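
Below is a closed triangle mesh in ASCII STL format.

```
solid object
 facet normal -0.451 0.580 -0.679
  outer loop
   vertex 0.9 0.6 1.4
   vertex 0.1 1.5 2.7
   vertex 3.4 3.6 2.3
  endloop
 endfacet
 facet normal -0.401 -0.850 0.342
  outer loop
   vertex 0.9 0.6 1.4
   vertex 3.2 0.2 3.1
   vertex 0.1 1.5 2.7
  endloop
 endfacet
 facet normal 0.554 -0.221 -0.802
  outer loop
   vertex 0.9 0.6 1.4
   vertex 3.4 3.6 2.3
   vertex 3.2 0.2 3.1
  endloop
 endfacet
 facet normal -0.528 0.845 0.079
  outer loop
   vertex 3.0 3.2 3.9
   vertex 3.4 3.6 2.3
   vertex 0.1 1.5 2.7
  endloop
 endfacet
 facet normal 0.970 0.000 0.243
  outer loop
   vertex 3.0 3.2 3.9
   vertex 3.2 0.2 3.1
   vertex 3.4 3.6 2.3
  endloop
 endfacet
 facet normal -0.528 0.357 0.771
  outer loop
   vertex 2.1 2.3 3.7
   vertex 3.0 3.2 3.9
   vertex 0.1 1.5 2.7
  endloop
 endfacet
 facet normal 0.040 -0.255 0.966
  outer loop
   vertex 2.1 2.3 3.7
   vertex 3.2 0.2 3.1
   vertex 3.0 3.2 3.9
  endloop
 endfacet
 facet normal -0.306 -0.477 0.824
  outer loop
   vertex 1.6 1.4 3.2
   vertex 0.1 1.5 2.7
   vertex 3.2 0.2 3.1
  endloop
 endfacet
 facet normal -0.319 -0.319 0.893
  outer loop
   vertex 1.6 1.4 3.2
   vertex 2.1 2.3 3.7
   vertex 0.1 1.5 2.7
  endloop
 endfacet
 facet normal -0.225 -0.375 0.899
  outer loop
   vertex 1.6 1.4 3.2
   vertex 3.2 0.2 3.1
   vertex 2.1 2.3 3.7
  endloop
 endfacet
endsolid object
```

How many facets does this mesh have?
10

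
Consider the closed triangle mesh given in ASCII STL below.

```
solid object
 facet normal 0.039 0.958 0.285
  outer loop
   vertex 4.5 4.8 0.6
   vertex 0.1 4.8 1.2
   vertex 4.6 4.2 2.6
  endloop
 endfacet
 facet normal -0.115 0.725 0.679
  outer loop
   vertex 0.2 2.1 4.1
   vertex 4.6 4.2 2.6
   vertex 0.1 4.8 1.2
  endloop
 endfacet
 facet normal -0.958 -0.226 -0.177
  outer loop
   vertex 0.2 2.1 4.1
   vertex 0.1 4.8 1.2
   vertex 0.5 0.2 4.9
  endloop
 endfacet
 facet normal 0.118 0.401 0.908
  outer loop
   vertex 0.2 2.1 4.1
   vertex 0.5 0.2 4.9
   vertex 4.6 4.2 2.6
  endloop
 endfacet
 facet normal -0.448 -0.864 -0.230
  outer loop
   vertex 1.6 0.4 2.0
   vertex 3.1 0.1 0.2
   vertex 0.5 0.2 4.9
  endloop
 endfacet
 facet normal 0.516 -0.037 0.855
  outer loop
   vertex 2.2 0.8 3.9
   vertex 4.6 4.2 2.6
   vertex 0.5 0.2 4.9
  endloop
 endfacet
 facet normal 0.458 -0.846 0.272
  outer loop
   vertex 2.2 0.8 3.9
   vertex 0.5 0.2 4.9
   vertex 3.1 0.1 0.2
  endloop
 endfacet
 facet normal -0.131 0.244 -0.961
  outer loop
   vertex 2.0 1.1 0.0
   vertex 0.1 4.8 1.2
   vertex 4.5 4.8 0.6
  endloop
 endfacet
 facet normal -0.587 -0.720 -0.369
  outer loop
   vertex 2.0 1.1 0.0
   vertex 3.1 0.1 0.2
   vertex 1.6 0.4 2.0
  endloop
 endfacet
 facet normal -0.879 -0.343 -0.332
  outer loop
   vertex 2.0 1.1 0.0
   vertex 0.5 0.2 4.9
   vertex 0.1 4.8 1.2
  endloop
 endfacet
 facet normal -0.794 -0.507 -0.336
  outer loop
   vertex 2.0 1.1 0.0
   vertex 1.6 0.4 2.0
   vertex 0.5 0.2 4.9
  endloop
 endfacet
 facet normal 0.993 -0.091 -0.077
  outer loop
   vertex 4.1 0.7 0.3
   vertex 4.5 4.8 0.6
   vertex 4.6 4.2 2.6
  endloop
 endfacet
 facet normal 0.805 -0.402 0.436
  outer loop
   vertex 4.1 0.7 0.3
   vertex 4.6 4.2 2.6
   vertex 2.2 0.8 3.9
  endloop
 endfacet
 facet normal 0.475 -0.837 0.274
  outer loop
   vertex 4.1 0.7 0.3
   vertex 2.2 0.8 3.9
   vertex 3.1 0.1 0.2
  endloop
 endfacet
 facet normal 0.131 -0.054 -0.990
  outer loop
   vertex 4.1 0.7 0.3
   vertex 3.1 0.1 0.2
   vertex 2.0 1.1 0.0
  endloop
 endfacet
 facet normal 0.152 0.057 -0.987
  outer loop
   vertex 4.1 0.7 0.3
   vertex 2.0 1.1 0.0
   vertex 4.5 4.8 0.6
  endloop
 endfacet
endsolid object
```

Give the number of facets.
16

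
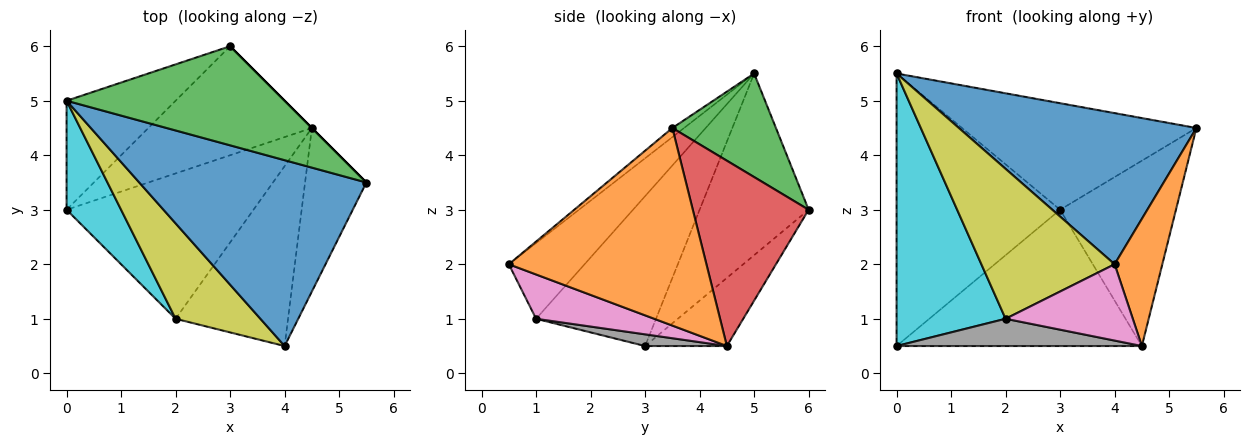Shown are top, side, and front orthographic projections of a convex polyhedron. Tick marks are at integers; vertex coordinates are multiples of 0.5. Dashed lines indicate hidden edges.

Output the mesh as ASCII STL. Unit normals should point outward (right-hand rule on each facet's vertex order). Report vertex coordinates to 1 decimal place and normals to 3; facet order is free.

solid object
 facet normal -0.031 -0.631 0.775
  outer loop
   vertex 4.0 0.5 2.0
   vertex 5.5 3.5 4.5
   vertex 0.0 5.0 5.5
  endloop
 endfacet
 facet normal 0.931 -0.225 -0.289
  outer loop
   vertex 4.5 4.5 0.5
   vertex 5.5 3.5 4.5
   vertex 4.0 0.5 2.0
  endloop
 endfacet
 facet normal 0.308 0.697 0.648
  outer loop
   vertex 3.0 6.0 3.0
   vertex 0.0 5.0 5.5
   vertex 5.5 3.5 4.5
  endloop
 endfacet
 facet normal 0.707 0.707 0.000
  outer loop
   vertex 3.0 6.0 3.0
   vertex 5.5 3.5 4.5
   vertex 4.5 4.5 0.5
  endloop
 endfacet
 facet normal -0.526 0.789 -0.316
  outer loop
   vertex 3.0 6.0 3.0
   vertex 0.0 3.0 0.5
   vertex 0.0 5.0 5.5
  endloop
 endfacet
 facet normal -0.252 0.756 -0.605
  outer loop
   vertex 3.0 6.0 3.0
   vertex 4.5 4.5 0.5
   vertex 0.0 3.0 0.5
  endloop
 endfacet
 facet normal 0.341 -0.367 -0.865
  outer loop
   vertex 2.0 1.0 1.0
   vertex 4.5 4.5 0.5
   vertex 4.0 0.5 2.0
  endloop
 endfacet
 facet normal 0.061 -0.184 -0.981
  outer loop
   vertex 2.0 1.0 1.0
   vertex 0.0 3.0 0.5
   vertex 4.5 4.5 0.5
  endloop
 endfacet
 facet normal -0.432 -0.761 0.484
  outer loop
   vertex 2.0 1.0 1.0
   vertex 4.0 0.5 2.0
   vertex 0.0 5.0 5.5
  endloop
 endfacet
 facet normal -0.715 -0.650 0.260
  outer loop
   vertex 2.0 1.0 1.0
   vertex 0.0 5.0 5.5
   vertex 0.0 3.0 0.5
  endloop
 endfacet
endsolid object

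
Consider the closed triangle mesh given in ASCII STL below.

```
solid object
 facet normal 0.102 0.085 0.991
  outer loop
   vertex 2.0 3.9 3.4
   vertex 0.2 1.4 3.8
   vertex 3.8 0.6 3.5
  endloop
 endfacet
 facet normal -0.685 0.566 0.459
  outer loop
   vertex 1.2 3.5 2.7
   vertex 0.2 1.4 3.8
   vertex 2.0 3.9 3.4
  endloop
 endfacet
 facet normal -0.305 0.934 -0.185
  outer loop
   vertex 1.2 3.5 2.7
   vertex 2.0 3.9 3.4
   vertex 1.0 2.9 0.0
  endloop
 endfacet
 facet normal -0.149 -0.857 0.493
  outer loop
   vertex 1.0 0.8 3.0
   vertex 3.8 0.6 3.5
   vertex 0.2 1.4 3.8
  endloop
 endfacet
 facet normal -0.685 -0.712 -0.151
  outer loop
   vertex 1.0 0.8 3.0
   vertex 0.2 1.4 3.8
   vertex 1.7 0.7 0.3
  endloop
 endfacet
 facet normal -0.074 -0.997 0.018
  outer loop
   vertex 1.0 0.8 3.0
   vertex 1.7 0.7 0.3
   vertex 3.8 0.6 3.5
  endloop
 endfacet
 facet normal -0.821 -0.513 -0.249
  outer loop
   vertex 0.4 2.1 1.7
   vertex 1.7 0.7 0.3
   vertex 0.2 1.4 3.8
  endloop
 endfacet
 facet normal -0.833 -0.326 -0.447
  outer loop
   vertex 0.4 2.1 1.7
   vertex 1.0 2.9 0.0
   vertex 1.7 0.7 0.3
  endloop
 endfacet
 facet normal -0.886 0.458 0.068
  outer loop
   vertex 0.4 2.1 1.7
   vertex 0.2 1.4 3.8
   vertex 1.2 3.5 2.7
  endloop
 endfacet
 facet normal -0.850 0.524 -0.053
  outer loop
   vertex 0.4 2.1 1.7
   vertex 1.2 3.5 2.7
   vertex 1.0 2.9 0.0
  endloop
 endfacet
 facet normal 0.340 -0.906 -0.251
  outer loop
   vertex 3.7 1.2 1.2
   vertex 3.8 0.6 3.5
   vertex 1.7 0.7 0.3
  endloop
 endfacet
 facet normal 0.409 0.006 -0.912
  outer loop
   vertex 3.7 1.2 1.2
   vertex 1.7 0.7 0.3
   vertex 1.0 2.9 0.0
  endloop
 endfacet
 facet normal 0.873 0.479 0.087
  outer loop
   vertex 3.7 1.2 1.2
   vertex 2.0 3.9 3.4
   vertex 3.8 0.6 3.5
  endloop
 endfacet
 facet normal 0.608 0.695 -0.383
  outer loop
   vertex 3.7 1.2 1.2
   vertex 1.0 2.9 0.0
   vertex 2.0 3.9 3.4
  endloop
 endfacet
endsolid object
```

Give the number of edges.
21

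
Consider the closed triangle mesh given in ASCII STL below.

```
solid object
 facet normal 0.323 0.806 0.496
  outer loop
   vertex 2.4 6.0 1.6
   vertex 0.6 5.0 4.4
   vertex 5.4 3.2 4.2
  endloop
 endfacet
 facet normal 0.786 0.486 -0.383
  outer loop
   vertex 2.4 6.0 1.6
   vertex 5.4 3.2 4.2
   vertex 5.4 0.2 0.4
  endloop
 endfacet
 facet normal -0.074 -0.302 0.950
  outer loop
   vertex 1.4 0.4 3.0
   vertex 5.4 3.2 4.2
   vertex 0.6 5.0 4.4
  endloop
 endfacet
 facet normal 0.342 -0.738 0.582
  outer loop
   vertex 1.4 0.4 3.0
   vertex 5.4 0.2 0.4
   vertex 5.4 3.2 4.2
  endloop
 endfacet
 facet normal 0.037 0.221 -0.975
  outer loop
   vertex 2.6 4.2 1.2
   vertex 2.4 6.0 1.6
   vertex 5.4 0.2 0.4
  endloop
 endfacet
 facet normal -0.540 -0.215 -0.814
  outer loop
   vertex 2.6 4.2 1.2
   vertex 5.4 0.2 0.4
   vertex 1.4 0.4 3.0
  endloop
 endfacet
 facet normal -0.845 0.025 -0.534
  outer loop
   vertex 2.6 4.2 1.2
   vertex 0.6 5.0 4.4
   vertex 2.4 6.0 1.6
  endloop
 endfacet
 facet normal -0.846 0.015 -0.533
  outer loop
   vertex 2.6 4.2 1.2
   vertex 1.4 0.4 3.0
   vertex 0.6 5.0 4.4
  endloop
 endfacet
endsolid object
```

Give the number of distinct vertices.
6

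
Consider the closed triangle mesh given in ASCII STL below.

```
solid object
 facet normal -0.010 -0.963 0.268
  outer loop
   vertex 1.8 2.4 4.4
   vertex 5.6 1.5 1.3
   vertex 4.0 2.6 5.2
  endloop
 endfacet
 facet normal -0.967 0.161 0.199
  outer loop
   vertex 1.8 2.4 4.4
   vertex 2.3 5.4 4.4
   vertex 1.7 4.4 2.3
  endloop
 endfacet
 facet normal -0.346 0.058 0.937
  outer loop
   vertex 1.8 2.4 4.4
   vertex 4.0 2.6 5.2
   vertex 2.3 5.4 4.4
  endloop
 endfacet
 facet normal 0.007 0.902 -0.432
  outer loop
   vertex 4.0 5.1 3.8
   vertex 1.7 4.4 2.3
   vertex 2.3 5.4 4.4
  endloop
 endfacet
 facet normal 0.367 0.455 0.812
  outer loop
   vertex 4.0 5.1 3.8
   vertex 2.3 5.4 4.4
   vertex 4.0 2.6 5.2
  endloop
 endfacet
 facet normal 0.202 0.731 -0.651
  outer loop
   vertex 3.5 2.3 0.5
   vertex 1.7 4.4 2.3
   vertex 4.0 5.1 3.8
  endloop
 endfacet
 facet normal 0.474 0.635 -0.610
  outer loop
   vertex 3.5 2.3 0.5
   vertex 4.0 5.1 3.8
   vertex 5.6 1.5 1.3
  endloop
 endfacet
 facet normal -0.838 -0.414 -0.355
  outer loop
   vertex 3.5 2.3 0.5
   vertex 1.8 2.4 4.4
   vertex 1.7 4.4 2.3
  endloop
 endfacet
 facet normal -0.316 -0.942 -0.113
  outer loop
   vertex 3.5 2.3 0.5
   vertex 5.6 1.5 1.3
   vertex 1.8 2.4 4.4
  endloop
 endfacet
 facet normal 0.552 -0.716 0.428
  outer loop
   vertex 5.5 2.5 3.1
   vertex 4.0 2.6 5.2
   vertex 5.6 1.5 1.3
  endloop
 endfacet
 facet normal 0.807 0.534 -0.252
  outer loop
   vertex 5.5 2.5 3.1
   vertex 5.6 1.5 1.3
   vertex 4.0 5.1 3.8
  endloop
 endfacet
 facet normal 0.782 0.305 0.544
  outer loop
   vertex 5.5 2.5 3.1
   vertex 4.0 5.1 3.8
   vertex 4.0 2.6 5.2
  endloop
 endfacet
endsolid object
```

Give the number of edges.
18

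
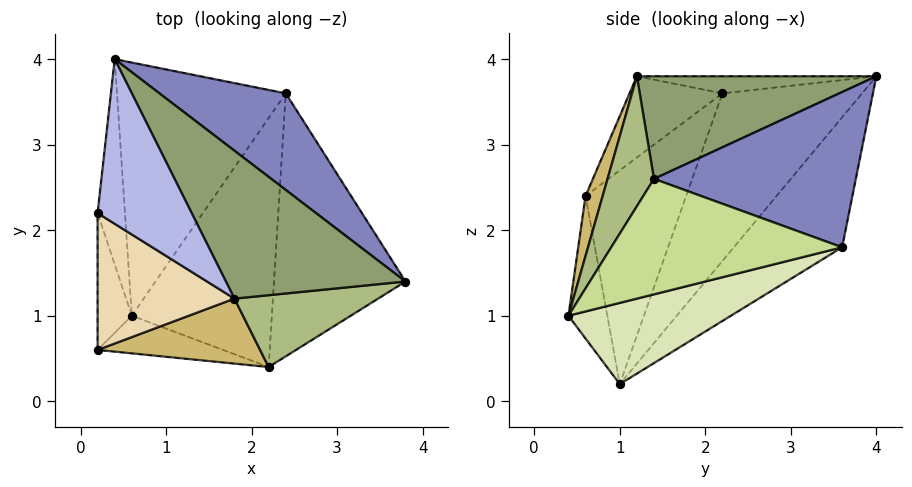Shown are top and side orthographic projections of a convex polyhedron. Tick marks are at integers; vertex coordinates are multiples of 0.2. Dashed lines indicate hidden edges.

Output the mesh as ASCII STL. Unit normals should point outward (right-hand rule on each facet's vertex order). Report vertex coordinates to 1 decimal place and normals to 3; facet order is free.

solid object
 facet normal -0.979 0.127 -0.160
  outer loop
   vertex 0.6 1.0 0.2
   vertex 0.2 2.2 3.6
   vertex 0.4 4.0 3.8
  endloop
 endfacet
 facet normal 0.629 0.586 0.511
  outer loop
   vertex 2.4 3.6 1.8
   vertex 0.4 4.0 3.8
   vertex 3.8 1.4 2.6
  endloop
 endfacet
 facet normal -0.451 0.673 -0.586
  outer loop
   vertex 2.4 3.6 1.8
   vertex 0.6 1.0 0.2
   vertex 0.4 4.0 3.8
  endloop
 endfacet
 facet normal -0.178 -0.089 0.980
  outer loop
   vertex 1.8 1.2 3.8
   vertex 0.4 4.0 3.8
   vertex 0.2 2.2 3.6
  endloop
 endfacet
 facet normal 0.482 0.241 0.843
  outer loop
   vertex 1.8 1.2 3.8
   vertex 3.8 1.4 2.6
   vertex 0.4 4.0 3.8
  endloop
 endfacet
 facet normal 0.271 -0.914 0.300
  outer loop
   vertex 2.2 0.4 1.0
   vertex 3.8 1.4 2.6
   vertex 1.8 1.2 3.8
  endloop
 endfacet
 facet normal 0.653 0.145 -0.743
  outer loop
   vertex 2.2 0.4 1.0
   vertex 2.4 3.6 1.8
   vertex 3.8 1.4 2.6
  endloop
 endfacet
 facet normal 0.493 0.182 -0.851
  outer loop
   vertex 2.2 0.4 1.0
   vertex 0.6 1.0 0.2
   vertex 2.4 3.6 1.8
  endloop
 endfacet
 facet normal -0.246 -0.945 -0.217
  outer loop
   vertex 0.2 0.6 2.4
   vertex 0.6 1.0 0.2
   vertex 2.2 0.4 1.0
  endloop
 endfacet
 facet normal 0.106 -0.952 0.287
  outer loop
   vertex 0.2 0.6 2.4
   vertex 2.2 0.4 1.0
   vertex 1.8 1.2 3.8
  endloop
 endfacet
 facet normal -0.981 0.118 -0.157
  outer loop
   vertex 0.2 0.6 2.4
   vertex 0.2 2.2 3.6
   vertex 0.6 1.0 0.2
  endloop
 endfacet
 facet normal -0.429 -0.542 0.723
  outer loop
   vertex 0.2 0.6 2.4
   vertex 1.8 1.2 3.8
   vertex 0.2 2.2 3.6
  endloop
 endfacet
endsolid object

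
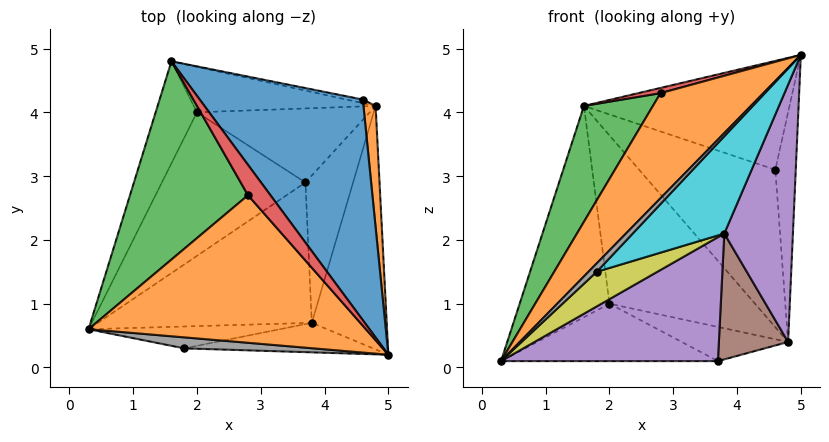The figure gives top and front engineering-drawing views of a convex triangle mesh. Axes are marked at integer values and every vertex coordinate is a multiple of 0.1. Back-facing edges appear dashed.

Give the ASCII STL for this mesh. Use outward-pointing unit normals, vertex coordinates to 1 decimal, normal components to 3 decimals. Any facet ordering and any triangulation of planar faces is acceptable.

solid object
 facet normal 0.361 0.412 0.836
  outer loop
   vertex 4.6 4.2 3.1
   vertex 1.6 4.8 4.1
   vertex 5.0 0.2 4.9
  endloop
 endfacet
 facet normal -0.661 -0.435 0.611
  outer loop
   vertex 2.8 2.7 4.3
   vertex 0.3 0.6 0.1
   vertex 5.0 0.2 4.9
  endloop
 endfacet
 facet normal -0.716 -0.352 0.602
  outer loop
   vertex 2.8 2.7 4.3
   vertex 1.6 4.8 4.1
   vertex 0.3 0.6 0.1
  endloop
 endfacet
 facet normal -0.420 -0.155 0.894
  outer loop
   vertex 2.8 2.7 4.3
   vertex 5.0 0.2 4.9
   vertex 1.6 4.8 4.1
  endloop
 endfacet
 facet normal 0.408 -0.604 -0.685
  outer loop
   vertex 3.8 0.7 2.1
   vertex 0.3 0.6 0.1
   vertex 3.7 2.9 0.1
  endloop
 endfacet
 facet normal -0.844 0.484 -0.234
  outer loop
   vertex 2.0 4.0 1.0
   vertex 0.3 0.6 0.1
   vertex 1.6 4.8 4.1
  endloop
 endfacet
 facet normal -0.244 0.360 -0.900
  outer loop
   vertex 2.0 4.0 1.0
   vertex 3.7 2.9 0.1
   vertex 0.3 0.6 0.1
  endloop
 endfacet
 facet normal -0.653 -0.460 0.601
  outer loop
   vertex 1.8 0.3 1.5
   vertex 5.0 0.2 4.9
   vertex 0.3 0.6 0.1
  endloop
 endfacet
 facet normal 0.313 -0.803 -0.507
  outer loop
   vertex 1.8 0.3 1.5
   vertex 0.3 0.6 0.1
   vertex 3.8 0.7 2.1
  endloop
 endfacet
 facet normal 0.268 -0.922 -0.280
  outer loop
   vertex 1.8 0.3 1.5
   vertex 3.8 0.7 2.1
   vertex 5.0 0.2 4.9
  endloop
 endfacet
 facet normal -0.205 0.410 -0.889
  outer loop
   vertex 4.8 4.1 0.4
   vertex 3.7 2.9 0.1
   vertex 2.0 4.0 1.0
  endloop
 endfacet
 facet normal 0.989 0.130 0.068
  outer loop
   vertex 4.8 4.1 0.4
   vertex 4.6 4.2 3.1
   vertex 5.0 0.2 4.9
  endloop
 endfacet
 facet normal 0.189 0.982 -0.022
  outer loop
   vertex 4.8 4.1 0.4
   vertex 1.6 4.8 4.1
   vertex 4.6 4.2 3.1
  endloop
 endfacet
 facet normal -0.090 0.961 -0.260
  outer loop
   vertex 4.8 4.1 0.4
   vertex 2.0 4.0 1.0
   vertex 1.6 4.8 4.1
  endloop
 endfacet
 facet normal 0.793 -0.443 -0.419
  outer loop
   vertex 4.8 4.1 0.4
   vertex 5.0 0.2 4.9
   vertex 3.8 0.7 2.1
  endloop
 endfacet
 facet normal 0.675 -0.479 -0.561
  outer loop
   vertex 4.8 4.1 0.4
   vertex 3.8 0.7 2.1
   vertex 3.7 2.9 0.1
  endloop
 endfacet
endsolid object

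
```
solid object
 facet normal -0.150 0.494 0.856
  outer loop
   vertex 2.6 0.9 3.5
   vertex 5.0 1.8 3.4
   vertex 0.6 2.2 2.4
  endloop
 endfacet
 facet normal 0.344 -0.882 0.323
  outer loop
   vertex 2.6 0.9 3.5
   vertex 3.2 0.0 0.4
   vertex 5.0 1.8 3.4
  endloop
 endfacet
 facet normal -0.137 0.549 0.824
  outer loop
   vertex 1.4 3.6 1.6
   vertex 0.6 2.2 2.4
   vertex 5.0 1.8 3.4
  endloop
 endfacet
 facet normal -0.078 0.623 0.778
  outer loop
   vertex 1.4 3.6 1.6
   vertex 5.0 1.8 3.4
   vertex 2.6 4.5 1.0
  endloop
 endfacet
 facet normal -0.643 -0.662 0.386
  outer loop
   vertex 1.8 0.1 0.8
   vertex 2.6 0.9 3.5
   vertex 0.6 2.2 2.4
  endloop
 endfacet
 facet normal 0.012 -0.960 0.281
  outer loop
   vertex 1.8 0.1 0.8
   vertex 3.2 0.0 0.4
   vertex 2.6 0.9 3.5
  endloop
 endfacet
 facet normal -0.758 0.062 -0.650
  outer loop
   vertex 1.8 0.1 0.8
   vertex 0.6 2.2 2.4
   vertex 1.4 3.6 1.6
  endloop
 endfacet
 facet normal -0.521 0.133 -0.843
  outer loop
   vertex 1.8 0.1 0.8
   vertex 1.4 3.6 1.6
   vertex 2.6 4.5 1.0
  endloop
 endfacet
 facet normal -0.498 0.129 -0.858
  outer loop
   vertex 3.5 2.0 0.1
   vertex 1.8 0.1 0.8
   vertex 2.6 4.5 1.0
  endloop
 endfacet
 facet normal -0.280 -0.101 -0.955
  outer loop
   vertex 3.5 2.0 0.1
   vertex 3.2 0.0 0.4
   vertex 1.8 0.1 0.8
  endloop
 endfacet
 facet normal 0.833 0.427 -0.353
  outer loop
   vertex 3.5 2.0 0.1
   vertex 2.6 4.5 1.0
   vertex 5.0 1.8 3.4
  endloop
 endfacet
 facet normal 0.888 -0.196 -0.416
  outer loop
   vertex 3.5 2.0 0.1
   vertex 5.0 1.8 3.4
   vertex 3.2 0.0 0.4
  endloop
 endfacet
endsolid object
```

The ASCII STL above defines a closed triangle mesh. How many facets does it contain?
12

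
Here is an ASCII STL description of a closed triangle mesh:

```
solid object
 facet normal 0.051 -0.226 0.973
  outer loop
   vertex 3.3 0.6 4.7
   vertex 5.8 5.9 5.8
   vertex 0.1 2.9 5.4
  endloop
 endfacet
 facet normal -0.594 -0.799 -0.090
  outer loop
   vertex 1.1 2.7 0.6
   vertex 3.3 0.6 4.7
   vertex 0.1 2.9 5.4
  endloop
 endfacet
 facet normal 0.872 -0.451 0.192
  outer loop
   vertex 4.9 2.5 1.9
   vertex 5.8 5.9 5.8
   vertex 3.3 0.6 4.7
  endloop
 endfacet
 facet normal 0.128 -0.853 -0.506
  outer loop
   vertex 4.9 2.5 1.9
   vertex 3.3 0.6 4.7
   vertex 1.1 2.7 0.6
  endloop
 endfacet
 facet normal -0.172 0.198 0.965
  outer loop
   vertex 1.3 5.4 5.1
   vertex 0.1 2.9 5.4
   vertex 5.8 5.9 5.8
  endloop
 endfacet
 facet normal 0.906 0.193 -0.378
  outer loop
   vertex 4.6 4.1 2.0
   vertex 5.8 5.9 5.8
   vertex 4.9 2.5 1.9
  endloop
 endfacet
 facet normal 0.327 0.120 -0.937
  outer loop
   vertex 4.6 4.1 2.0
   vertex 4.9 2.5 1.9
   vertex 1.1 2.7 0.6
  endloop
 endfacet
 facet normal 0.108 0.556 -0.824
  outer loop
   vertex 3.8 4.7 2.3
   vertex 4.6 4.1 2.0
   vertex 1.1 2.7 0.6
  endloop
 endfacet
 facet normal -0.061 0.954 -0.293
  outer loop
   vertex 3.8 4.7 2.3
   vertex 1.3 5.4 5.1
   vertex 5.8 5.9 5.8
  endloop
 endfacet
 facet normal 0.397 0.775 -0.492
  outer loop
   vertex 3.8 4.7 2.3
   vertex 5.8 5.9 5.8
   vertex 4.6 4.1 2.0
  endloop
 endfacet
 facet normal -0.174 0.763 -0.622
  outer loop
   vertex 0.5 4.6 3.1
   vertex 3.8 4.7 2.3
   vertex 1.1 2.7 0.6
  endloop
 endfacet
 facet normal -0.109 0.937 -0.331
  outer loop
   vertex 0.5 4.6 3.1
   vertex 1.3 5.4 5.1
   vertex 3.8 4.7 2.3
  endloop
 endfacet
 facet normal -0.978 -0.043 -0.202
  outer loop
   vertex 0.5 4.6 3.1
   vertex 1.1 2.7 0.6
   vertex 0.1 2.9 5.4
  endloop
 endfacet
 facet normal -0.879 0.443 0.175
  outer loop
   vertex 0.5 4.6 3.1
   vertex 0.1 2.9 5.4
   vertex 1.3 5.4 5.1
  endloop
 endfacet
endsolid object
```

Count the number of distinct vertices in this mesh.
9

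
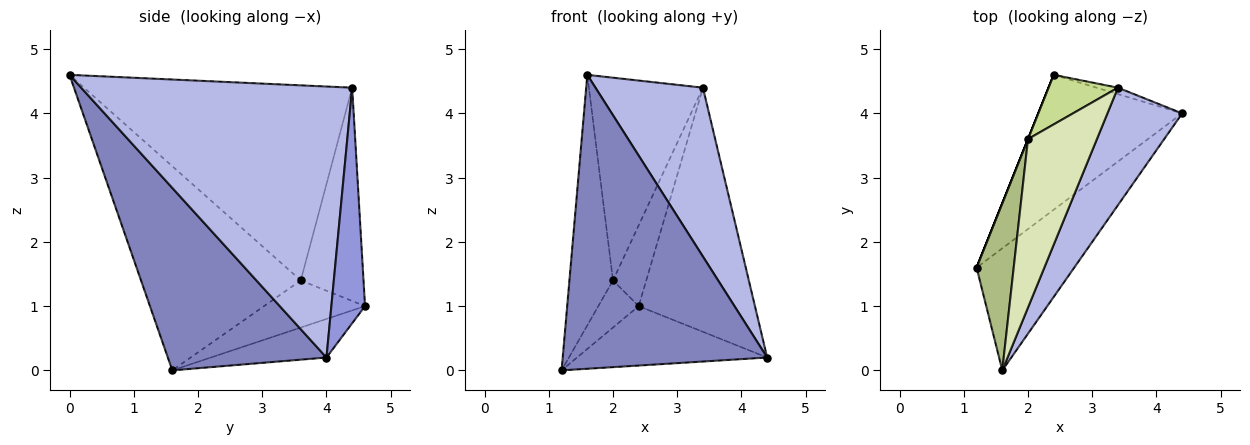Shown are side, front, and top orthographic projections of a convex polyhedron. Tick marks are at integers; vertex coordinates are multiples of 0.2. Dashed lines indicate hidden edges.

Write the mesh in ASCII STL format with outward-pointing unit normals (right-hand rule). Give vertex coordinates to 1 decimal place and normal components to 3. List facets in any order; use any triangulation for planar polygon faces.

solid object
 facet normal -0.238 0.392 -0.889
  outer loop
   vertex 2.4 4.6 1.0
   vertex 4.4 4.0 0.2
   vertex 1.2 1.6 0.0
  endloop
 endfacet
 facet normal 0.582 -0.751 -0.312
  outer loop
   vertex 1.6 0.0 4.6
   vertex 1.2 1.6 0.0
   vertex 4.4 4.0 0.2
  endloop
 endfacet
 facet normal 0.278 0.960 -0.025
  outer loop
   vertex 3.4 4.4 4.4
   vertex 4.4 4.0 0.2
   vertex 2.4 4.6 1.0
  endloop
 endfacet
 facet normal 0.900 -0.357 0.248
  outer loop
   vertex 3.4 4.4 4.4
   vertex 1.6 0.0 4.6
   vertex 4.4 4.0 0.2
  endloop
 endfacet
 facet normal -0.928 0.371 0.000
  outer loop
   vertex 2.0 3.6 1.4
   vertex 2.4 4.6 1.0
   vertex 1.2 1.6 0.0
  endloop
 endfacet
 facet normal -0.950 0.259 0.173
  outer loop
   vertex 2.0 3.6 1.4
   vertex 1.2 1.6 0.0
   vertex 1.6 0.0 4.6
  endloop
 endfacet
 facet normal -0.849 0.450 0.276
  outer loop
   vertex 2.0 3.6 1.4
   vertex 3.4 4.4 4.4
   vertex 2.4 4.6 1.0
  endloop
 endfacet
 facet normal -0.875 0.372 0.309
  outer loop
   vertex 2.0 3.6 1.4
   vertex 1.6 0.0 4.6
   vertex 3.4 4.4 4.4
  endloop
 endfacet
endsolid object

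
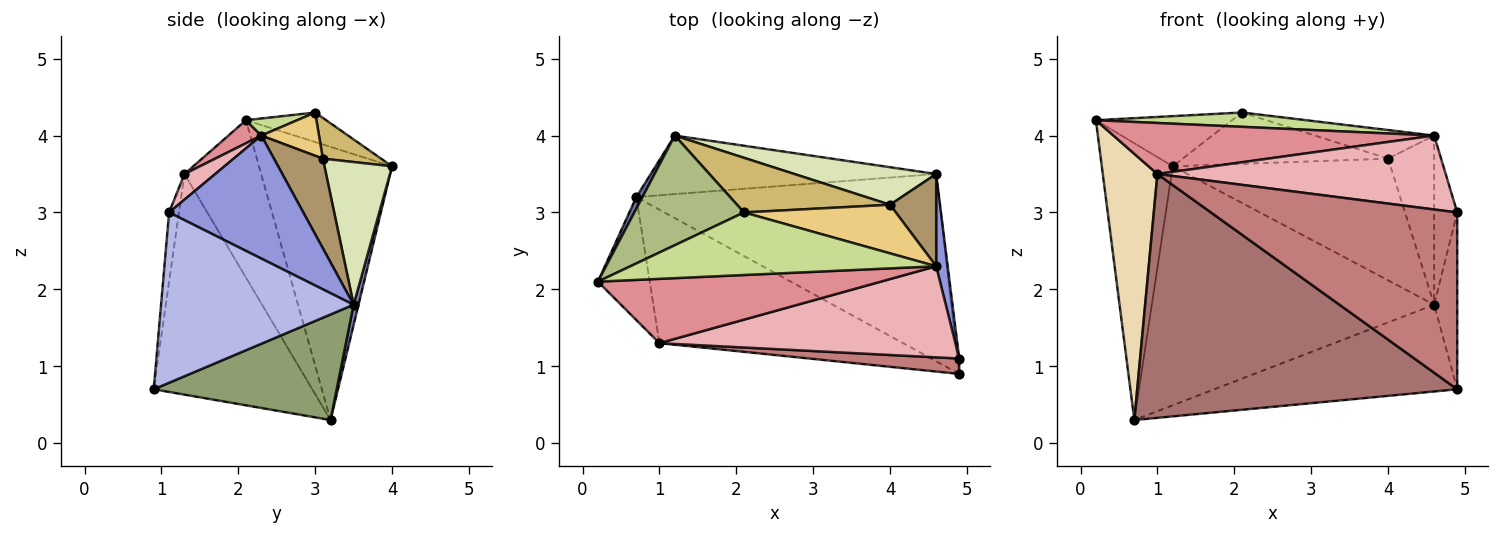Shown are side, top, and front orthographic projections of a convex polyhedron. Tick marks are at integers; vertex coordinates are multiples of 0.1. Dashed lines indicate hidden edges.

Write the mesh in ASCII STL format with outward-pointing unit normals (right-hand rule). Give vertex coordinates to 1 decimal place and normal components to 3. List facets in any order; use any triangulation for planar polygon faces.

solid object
 facet normal -0.882 0.470 0.020
  outer loop
   vertex 0.7 3.2 0.3
   vertex 0.2 2.1 4.2
   vertex 1.2 4.0 3.6
  endloop
 endfacet
 facet normal 0.017 0.971 -0.238
  outer loop
   vertex 4.6 3.5 1.8
   vertex 0.7 3.2 0.3
   vertex 1.2 4.0 3.6
  endloop
 endfacet
 facet normal 0.981 0.169 0.092
  outer loop
   vertex 4.6 2.3 4.0
   vertex 4.9 1.1 3.0
   vertex 4.6 3.5 1.8
  endloop
 endfacet
 facet normal 0.993 0.119 -0.010
  outer loop
   vertex 4.9 0.9 0.7
   vertex 4.6 3.5 1.8
   vertex 4.9 1.1 3.0
  endloop
 endfacet
 facet normal 0.302 0.401 -0.865
  outer loop
   vertex 4.9 0.9 0.7
   vertex 0.7 3.2 0.3
   vertex 4.6 3.5 1.8
  endloop
 endfacet
 facet normal -0.238 0.404 0.883
  outer loop
   vertex 2.1 3.0 4.3
   vertex 1.2 4.0 3.6
   vertex 0.2 2.1 4.2
  endloop
 endfacet
 facet normal 0.054 -0.223 0.973
  outer loop
   vertex 2.1 3.0 4.3
   vertex 0.2 2.1 4.2
   vertex 4.6 2.3 4.0
  endloop
 endfacet
 facet normal 0.284 0.916 0.283
  outer loop
   vertex 4.0 3.1 3.7
   vertex 4.6 3.5 1.8
   vertex 1.2 4.0 3.6
  endloop
 endfacet
 facet normal 0.681 0.643 0.350
  outer loop
   vertex 4.0 3.1 3.7
   vertex 4.6 2.3 4.0
   vertex 4.6 3.5 1.8
  endloop
 endfacet
 facet normal 0.191 0.672 0.715
  outer loop
   vertex 4.0 3.1 3.7
   vertex 1.2 4.0 3.6
   vertex 2.1 3.0 4.3
  endloop
 endfacet
 facet normal 0.238 0.493 0.837
  outer loop
   vertex 4.0 3.1 3.7
   vertex 2.1 3.0 4.3
   vertex 4.6 2.3 4.0
  endloop
 endfacet
 facet normal -0.787 -0.560 -0.259
  outer loop
   vertex 1.0 1.3 3.5
   vertex 0.2 2.1 4.2
   vertex 0.7 3.2 0.3
  endloop
 endfacet
 facet normal -0.399 -0.805 -0.440
  outer loop
   vertex 1.0 1.3 3.5
   vertex 0.7 3.2 0.3
   vertex 4.9 0.9 0.7
  endloop
 endfacet
 facet normal -0.040 -0.995 0.087
  outer loop
   vertex 1.0 1.3 3.5
   vertex 4.9 0.9 0.7
   vertex 4.9 1.1 3.0
  endloop
 endfacet
 facet normal 0.064 -0.620 0.782
  outer loop
   vertex 1.0 1.3 3.5
   vertex 4.6 2.3 4.0
   vertex 0.2 2.1 4.2
  endloop
 endfacet
 facet normal 0.067 -0.629 0.775
  outer loop
   vertex 1.0 1.3 3.5
   vertex 4.9 1.1 3.0
   vertex 4.6 2.3 4.0
  endloop
 endfacet
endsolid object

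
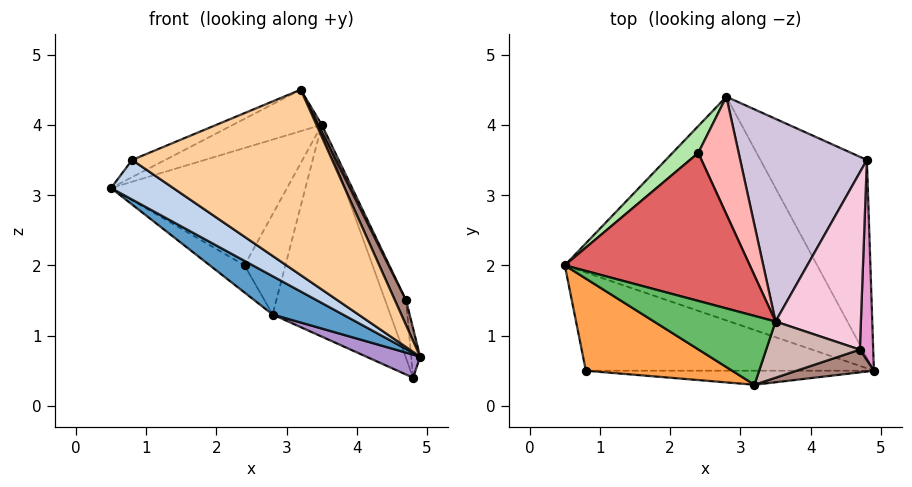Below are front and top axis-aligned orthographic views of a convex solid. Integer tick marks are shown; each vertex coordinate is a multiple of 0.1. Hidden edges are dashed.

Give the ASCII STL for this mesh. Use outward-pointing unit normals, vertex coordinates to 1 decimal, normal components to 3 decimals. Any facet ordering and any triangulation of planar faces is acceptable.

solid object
 facet normal -0.511 -0.145 -0.847
  outer loop
   vertex 2.8 4.4 1.3
   vertex 4.9 0.5 0.7
   vertex 0.5 2.0 3.1
  endloop
 endfacet
 facet normal -0.535 -0.316 -0.784
  outer loop
   vertex 0.8 0.5 3.5
   vertex 0.5 2.0 3.1
   vertex 4.9 0.5 0.7
  endloop
 endfacet
 facet normal -0.367 0.171 0.915
  outer loop
   vertex 0.8 0.5 3.5
   vertex 3.2 0.3 4.5
   vertex 0.5 2.0 3.1
  endloop
 endfacet
 facet normal -0.052 -0.996 -0.075
  outer loop
   vertex 0.8 0.5 3.5
   vertex 4.9 0.5 0.7
   vertex 3.2 0.3 4.5
  endloop
 endfacet
 facet normal -0.119 0.512 0.851
  outer loop
   vertex 3.5 1.2 4.0
   vertex 0.5 2.0 3.1
   vertex 3.2 0.3 4.5
  endloop
 endfacet
 facet normal -0.188 0.698 0.691
  outer loop
   vertex 2.4 3.6 2.0
   vertex 2.8 4.4 1.3
   vertex 0.5 2.0 3.1
  endloop
 endfacet
 facet normal -0.069 0.620 0.782
  outer loop
   vertex 2.4 3.6 2.0
   vertex 0.5 2.0 3.1
   vertex 3.5 1.2 4.0
  endloop
 endfacet
 facet normal 0.033 0.649 0.760
  outer loop
   vertex 2.4 3.6 2.0
   vertex 3.5 1.2 4.0
   vertex 2.8 4.4 1.3
  endloop
 endfacet
 facet normal -0.447 -0.104 -0.889
  outer loop
   vertex 4.8 3.5 0.4
   vertex 4.9 0.5 0.7
   vertex 2.8 4.4 1.3
  endloop
 endfacet
 facet normal 0.537 0.610 0.583
  outer loop
   vertex 4.8 3.5 0.4
   vertex 2.8 4.4 1.3
   vertex 3.5 1.2 4.0
  endloop
 endfacet
 facet normal 0.848 -0.391 0.359
  outer loop
   vertex 4.7 0.8 1.5
   vertex 3.2 0.3 4.5
   vertex 4.9 0.5 0.7
  endloop
 endfacet
 facet normal 0.897 -0.055 0.439
  outer loop
   vertex 4.7 0.8 1.5
   vertex 3.5 1.2 4.0
   vertex 3.2 0.3 4.5
  endloop
 endfacet
 facet normal 0.973 0.055 0.223
  outer loop
   vertex 4.7 0.8 1.5
   vertex 4.9 0.5 0.7
   vertex 4.8 3.5 0.4
  endloop
 endfacet
 facet normal 0.902 0.134 0.411
  outer loop
   vertex 4.7 0.8 1.5
   vertex 4.8 3.5 0.4
   vertex 3.5 1.2 4.0
  endloop
 endfacet
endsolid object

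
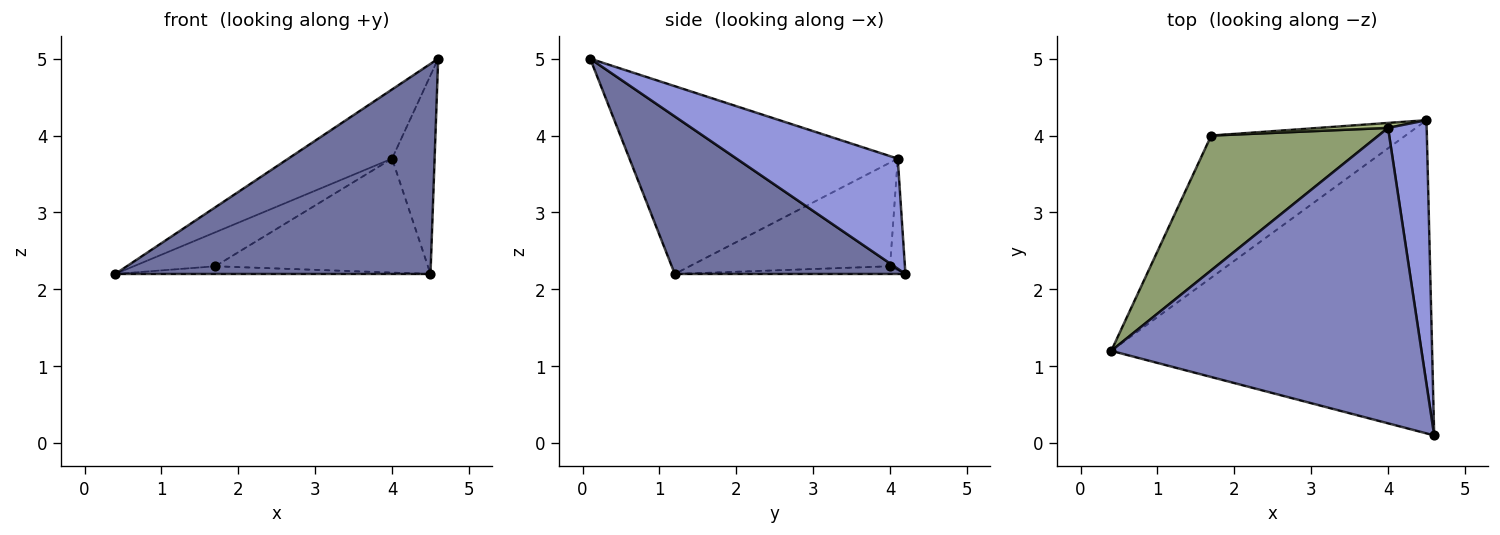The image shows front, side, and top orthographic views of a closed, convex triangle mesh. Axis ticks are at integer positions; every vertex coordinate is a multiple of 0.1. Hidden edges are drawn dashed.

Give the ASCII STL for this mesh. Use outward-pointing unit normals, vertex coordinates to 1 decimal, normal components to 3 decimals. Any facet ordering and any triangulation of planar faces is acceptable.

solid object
 facet normal 0.378 -0.516 -0.769
  outer loop
   vertex 4.5 4.2 2.2
   vertex 4.6 0.1 5.0
   vertex 0.4 1.2 2.2
  endloop
 endfacet
 facet normal -0.508 0.196 0.839
  outer loop
   vertex 4.0 4.1 3.7
   vertex 0.4 1.2 2.2
   vertex 4.6 0.1 5.0
  endloop
 endfacet
 facet normal 0.916 0.242 0.321
  outer loop
   vertex 4.0 4.1 3.7
   vertex 4.6 0.1 5.0
   vertex 4.5 4.2 2.2
  endloop
 endfacet
 facet normal -0.039 0.054 -0.998
  outer loop
   vertex 1.7 4.0 2.3
   vertex 4.5 4.2 2.2
   vertex 0.4 1.2 2.2
  endloop
 endfacet
 facet normal -0.515 0.209 0.831
  outer loop
   vertex 1.7 4.0 2.3
   vertex 0.4 1.2 2.2
   vertex 4.0 4.1 3.7
  endloop
 endfacet
 facet normal -0.070 0.997 0.043
  outer loop
   vertex 1.7 4.0 2.3
   vertex 4.0 4.1 3.7
   vertex 4.5 4.2 2.2
  endloop
 endfacet
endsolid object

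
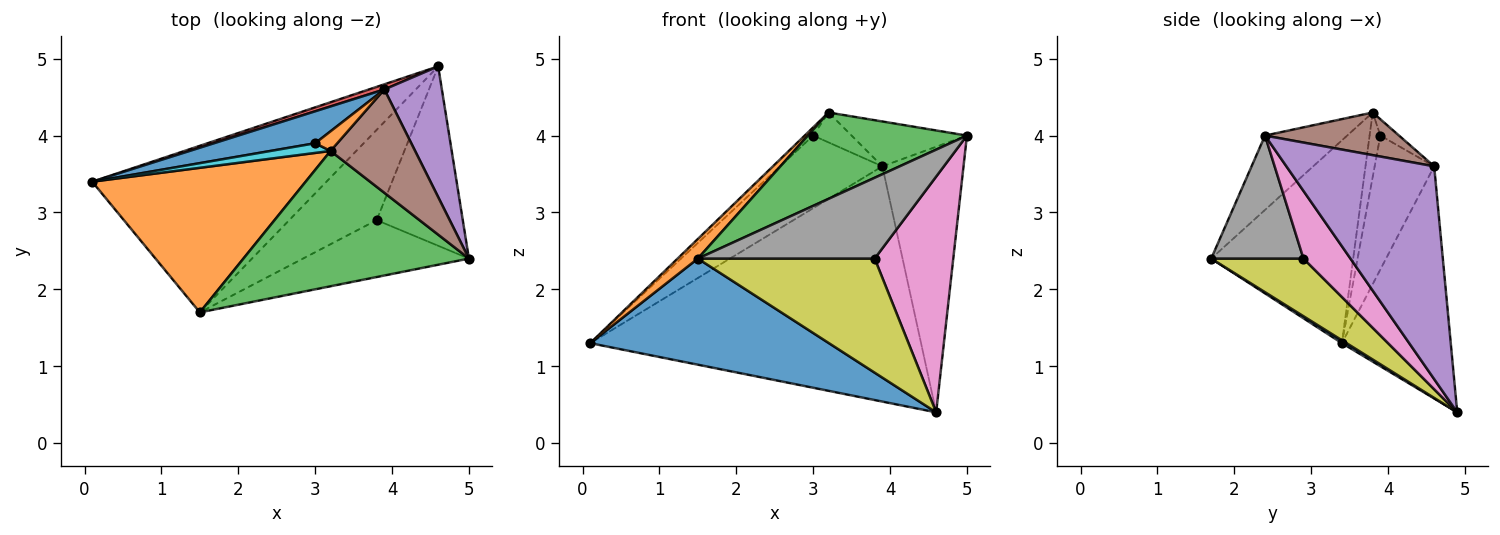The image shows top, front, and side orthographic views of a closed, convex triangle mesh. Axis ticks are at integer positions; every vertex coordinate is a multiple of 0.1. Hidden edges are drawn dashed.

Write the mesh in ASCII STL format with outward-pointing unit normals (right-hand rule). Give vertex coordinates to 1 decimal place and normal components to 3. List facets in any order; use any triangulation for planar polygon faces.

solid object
 facet normal 0.010 -0.537 -0.843
  outer loop
   vertex 1.5 1.7 2.4
   vertex 0.1 3.4 1.3
   vertex 4.6 4.9 0.4
  endloop
 endfacet
 facet normal -0.686 -0.098 0.721
  outer loop
   vertex 1.5 1.7 2.4
   vertex 3.2 3.8 4.3
   vertex 0.1 3.4 1.3
  endloop
 endfacet
 facet normal -0.268 -0.518 0.812
  outer loop
   vertex 1.5 1.7 2.4
   vertex 5.0 2.4 4.0
   vertex 3.2 3.8 4.3
  endloop
 endfacet
 facet normal -0.312 0.950 0.021
  outer loop
   vertex 3.9 4.6 3.6
   vertex 4.6 4.9 0.4
   vertex 0.1 3.4 1.3
  endloop
 endfacet
 facet normal 0.853 0.468 0.230
  outer loop
   vertex 3.9 4.6 3.6
   vertex 5.0 2.4 4.0
   vertex 4.6 4.9 0.4
  endloop
 endfacet
 facet normal 0.420 0.361 0.833
  outer loop
   vertex 3.9 4.6 3.6
   vertex 3.2 3.8 4.3
   vertex 5.0 2.4 4.0
  endloop
 endfacet
 facet normal 0.430 -0.719 -0.547
  outer loop
   vertex 3.8 2.9 2.4
   vertex 4.6 4.9 0.4
   vertex 5.0 2.4 4.0
  endloop
 endfacet
 facet normal 0.392 -0.752 -0.529
  outer loop
   vertex 3.8 2.9 2.4
   vertex 5.0 2.4 4.0
   vertex 1.5 1.7 2.4
  endloop
 endfacet
 facet normal 0.379 -0.726 -0.574
  outer loop
   vertex 3.8 2.9 2.4
   vertex 1.5 1.7 2.4
   vertex 4.6 4.9 0.4
  endloop
 endfacet
 facet normal -0.635 0.499 0.590
  outer loop
   vertex 3.0 3.9 4.0
   vertex 0.1 3.4 1.3
   vertex 3.2 3.8 4.3
  endloop
 endfacet
 facet normal -0.470 0.808 0.356
  outer loop
   vertex 3.0 3.9 4.0
   vertex 3.9 4.6 3.6
   vertex 0.1 3.4 1.3
  endloop
 endfacet
 facet normal -0.376 0.774 0.509
  outer loop
   vertex 3.0 3.9 4.0
   vertex 3.2 3.8 4.3
   vertex 3.9 4.6 3.6
  endloop
 endfacet
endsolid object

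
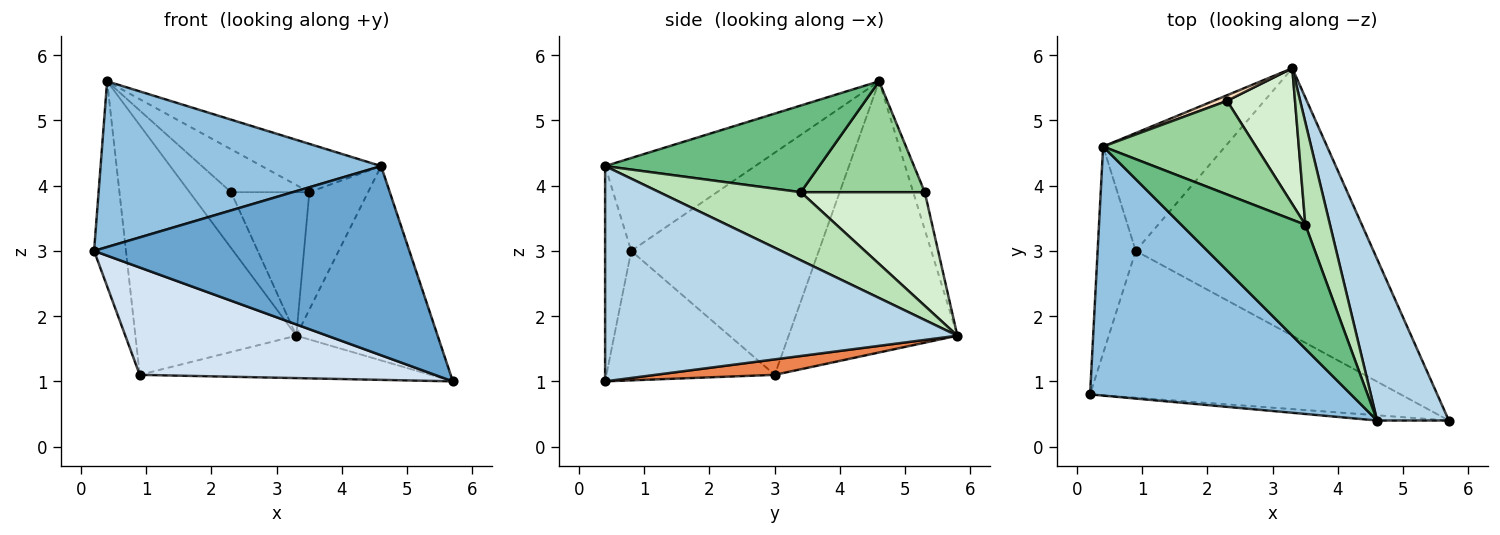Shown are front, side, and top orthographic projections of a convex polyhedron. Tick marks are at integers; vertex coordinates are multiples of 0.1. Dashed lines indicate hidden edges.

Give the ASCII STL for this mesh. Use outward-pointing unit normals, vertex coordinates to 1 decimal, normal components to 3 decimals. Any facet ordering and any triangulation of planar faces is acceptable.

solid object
 facet normal -0.082 -0.996 -0.027
  outer loop
   vertex 4.6 0.4 4.3
   vertex 0.2 0.8 3.0
   vertex 5.7 0.4 1.0
  endloop
 endfacet
 facet normal -0.284 -0.531 0.798
  outer loop
   vertex 4.6 0.4 4.3
   vertex 0.4 4.6 5.6
   vertex 0.2 0.8 3.0
  endloop
 endfacet
 facet normal 0.887 0.356 0.296
  outer loop
   vertex 4.6 0.4 4.3
   vertex 5.7 0.4 1.0
   vertex 3.3 5.8 1.7
  endloop
 endfacet
 facet normal -0.319 -0.559 -0.765
  outer loop
   vertex 0.9 3.0 1.1
   vertex 5.7 0.4 1.0
   vertex 0.2 0.8 3.0
  endloop
 endfacet
 facet normal 0.064 0.156 -0.986
  outer loop
   vertex 0.9 3.0 1.1
   vertex 3.3 5.8 1.7
   vertex 5.7 0.4 1.0
  endloop
 endfacet
 facet normal -0.972 0.165 -0.167
  outer loop
   vertex 0.9 3.0 1.1
   vertex 0.2 0.8 3.0
   vertex 0.4 4.6 5.6
  endloop
 endfacet
 facet normal -0.688 0.656 -0.310
  outer loop
   vertex 0.9 3.0 1.1
   vertex 0.4 4.6 5.6
   vertex 3.3 5.8 1.7
  endloop
 endfacet
 facet normal -0.267 0.959 0.097
  outer loop
   vertex 2.3 5.3 3.9
   vertex 3.3 5.8 1.7
   vertex 0.4 4.6 5.6
  endloop
 endfacet
 facet normal 0.546 0.304 0.781
  outer loop
   vertex 3.5 3.4 3.9
   vertex 0.4 4.6 5.6
   vertex 4.6 0.4 4.3
  endloop
 endfacet
 facet normal 0.551 0.348 0.759
  outer loop
   vertex 3.5 3.4 3.9
   vertex 2.3 5.3 3.9
   vertex 0.4 4.6 5.6
  endloop
 endfacet
 facet normal 0.876 0.363 0.317
  outer loop
   vertex 3.5 3.4 3.9
   vertex 4.6 0.4 4.3
   vertex 3.3 5.8 1.7
  endloop
 endfacet
 facet normal 0.755 0.477 0.451
  outer loop
   vertex 3.5 3.4 3.9
   vertex 3.3 5.8 1.7
   vertex 2.3 5.3 3.9
  endloop
 endfacet
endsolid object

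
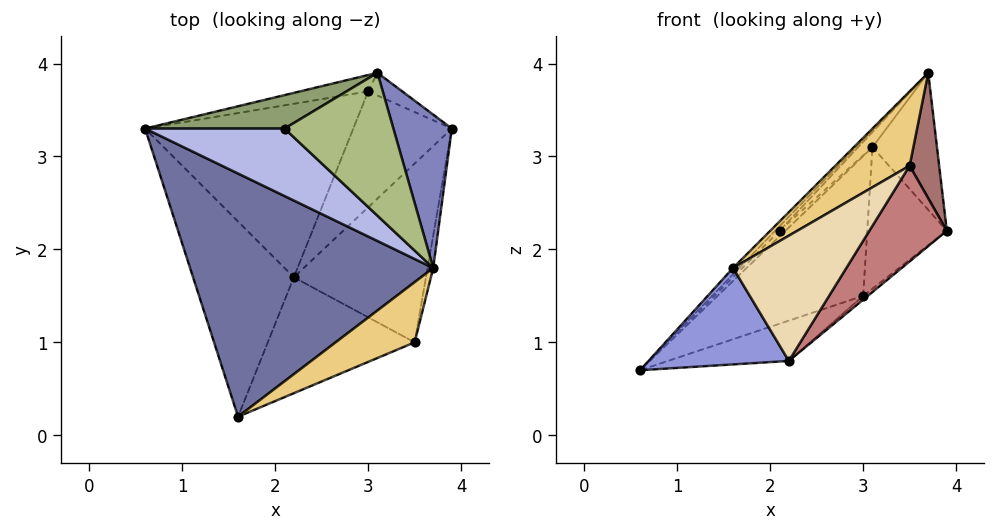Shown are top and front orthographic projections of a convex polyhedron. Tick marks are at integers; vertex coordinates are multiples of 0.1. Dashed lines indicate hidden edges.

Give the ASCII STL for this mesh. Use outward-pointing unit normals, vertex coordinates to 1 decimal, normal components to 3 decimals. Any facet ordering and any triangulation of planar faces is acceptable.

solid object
 facet normal -0.714 0.018 0.700
  outer loop
   vertex 3.7 1.8 3.9
   vertex 0.6 3.3 0.7
   vertex 1.6 0.2 1.8
  endloop
 endfacet
 facet normal 0.801 0.399 0.446
  outer loop
   vertex 3.1 3.9 3.1
   vertex 3.7 1.8 3.9
   vertex 3.9 3.3 2.2
  endloop
 endfacet
 facet normal -0.361 -0.413 -0.836
  outer loop
   vertex 2.2 1.7 0.8
   vertex 1.6 0.2 1.8
   vertex 0.6 3.3 0.7
  endloop
 endfacet
 facet normal -0.706 0.047 0.706
  outer loop
   vertex 2.1 3.3 2.2
   vertex 0.6 3.3 0.7
   vertex 3.7 1.8 3.9
  endloop
 endfacet
 facet normal -0.702 0.117 0.702
  outer loop
   vertex 2.1 3.3 2.2
   vertex 3.1 3.9 3.1
   vertex 0.6 3.3 0.7
  endloop
 endfacet
 facet normal -0.692 0.076 0.718
  outer loop
   vertex 2.1 3.3 2.2
   vertex 3.7 1.8 3.9
   vertex 3.1 3.9 3.1
  endloop
 endfacet
 facet normal 0.276 0.217 -0.936
  outer loop
   vertex 3.0 3.7 1.5
   vertex 2.2 1.7 0.8
   vertex 0.6 3.3 0.7
  endloop
 endfacet
 facet normal 0.621 0.026 -0.783
  outer loop
   vertex 3.0 3.7 1.5
   vertex 3.9 3.3 2.2
   vertex 2.2 1.7 0.8
  endloop
 endfacet
 facet normal -0.126 0.985 -0.115
  outer loop
   vertex 3.0 3.7 1.5
   vertex 0.6 3.3 0.7
   vertex 3.1 3.9 3.1
  endloop
 endfacet
 facet normal 0.490 0.861 -0.138
  outer loop
   vertex 3.0 3.7 1.5
   vertex 3.1 3.9 3.1
   vertex 3.9 3.3 2.2
  endloop
 endfacet
 facet normal -0.037 -0.777 0.629
  outer loop
   vertex 3.5 1.0 2.9
   vertex 3.7 1.8 3.9
   vertex 1.6 0.2 1.8
  endloop
 endfacet
 facet normal 0.575 -0.601 -0.556
  outer loop
   vertex 3.5 1.0 2.9
   vertex 1.6 0.2 1.8
   vertex 2.2 1.7 0.8
  endloop
 endfacet
 facet normal 0.982 -0.185 -0.048
  outer loop
   vertex 3.5 1.0 2.9
   vertex 3.9 3.3 2.2
   vertex 3.7 1.8 3.9
  endloop
 endfacet
 facet normal 0.760 -0.307 -0.573
  outer loop
   vertex 3.5 1.0 2.9
   vertex 2.2 1.7 0.8
   vertex 3.9 3.3 2.2
  endloop
 endfacet
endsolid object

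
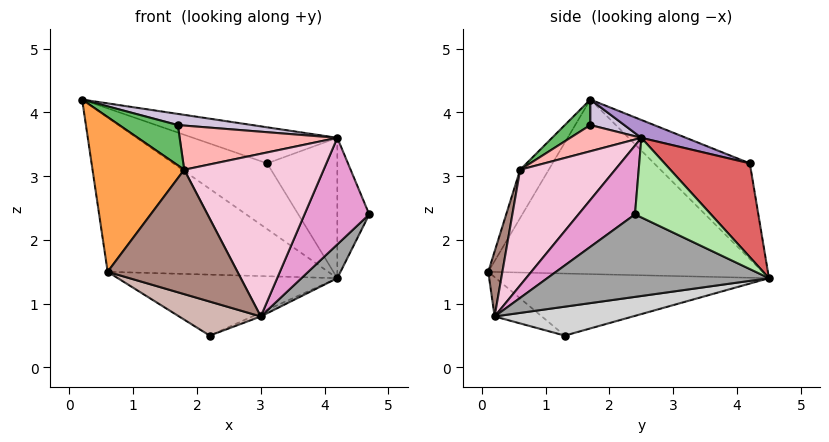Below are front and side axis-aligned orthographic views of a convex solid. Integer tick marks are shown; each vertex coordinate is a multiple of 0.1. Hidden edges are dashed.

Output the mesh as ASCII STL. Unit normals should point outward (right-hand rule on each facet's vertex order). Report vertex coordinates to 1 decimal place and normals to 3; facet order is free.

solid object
 facet normal -0.701 0.563 -0.438
  outer loop
   vertex 0.6 0.1 1.5
   vertex 0.2 1.7 4.2
   vertex 4.2 4.5 1.4
  endloop
 endfacet
 facet normal -0.680 0.667 -0.304
  outer loop
   vertex 3.1 4.2 3.2
   vertex 4.2 4.5 1.4
   vertex 0.2 1.7 4.2
  endloop
 endfacet
 facet normal -0.264 -0.846 0.462
  outer loop
   vertex 1.8 0.6 3.1
   vertex 0.2 1.7 4.2
   vertex 0.6 0.1 1.5
  endloop
 endfacet
 facet normal -0.698 0.561 -0.444
  outer loop
   vertex 2.2 1.3 0.5
   vertex 0.6 0.1 1.5
   vertex 4.2 4.5 1.4
  endloop
 endfacet
 facet normal 0.222 -0.509 0.832
  outer loop
   vertex 1.7 1.7 3.8
   vertex 0.2 1.7 4.2
   vertex 1.8 0.6 3.1
  endloop
 endfacet
 facet normal 0.870 0.365 0.332
  outer loop
   vertex 4.2 2.5 3.6
   vertex 4.7 2.4 2.4
   vertex 4.2 4.5 1.4
  endloop
 endfacet
 facet normal 0.669 0.550 0.500
  outer loop
   vertex 4.2 2.5 3.6
   vertex 4.2 4.5 1.4
   vertex 3.1 4.2 3.2
  endloop
 endfacet
 facet normal 0.229 -0.508 0.831
  outer loop
   vertex 4.2 2.5 3.6
   vertex 1.7 1.7 3.8
   vertex 1.8 0.6 3.1
  endloop
 endfacet
 facet normal 0.087 0.281 0.956
  outer loop
   vertex 4.2 2.5 3.6
   vertex 3.1 4.2 3.2
   vertex 0.2 1.7 4.2
  endloop
 endfacet
 facet normal 0.224 -0.491 0.842
  outer loop
   vertex 4.2 2.5 3.6
   vertex 0.2 1.7 4.2
   vertex 1.7 1.7 3.8
  endloop
 endfacet
 facet normal 0.106 -0.969 0.224
  outer loop
   vertex 3.0 0.2 0.8
   vertex 1.8 0.6 3.1
   vertex 0.6 0.1 1.5
  endloop
 endfacet
 facet normal -0.239 -0.413 -0.879
  outer loop
   vertex 3.0 0.2 0.8
   vertex 0.6 0.1 1.5
   vertex 2.2 1.3 0.5
  endloop
 endfacet
 facet normal 0.623 -0.714 0.319
  outer loop
   vertex 3.0 0.2 0.8
   vertex 4.7 2.4 2.4
   vertex 4.2 2.5 3.6
  endloop
 endfacet
 facet normal 0.516 -0.757 0.401
  outer loop
   vertex 3.0 0.2 0.8
   vertex 4.2 2.5 3.6
   vertex 1.8 0.6 3.1
  endloop
 endfacet
 facet normal 0.760 -0.123 -0.638
  outer loop
   vertex 3.0 0.2 0.8
   vertex 4.2 4.5 1.4
   vertex 4.7 2.4 2.4
  endloop
 endfacet
 facet normal 0.379 0.023 -0.925
  outer loop
   vertex 3.0 0.2 0.8
   vertex 2.2 1.3 0.5
   vertex 4.2 4.5 1.4
  endloop
 endfacet
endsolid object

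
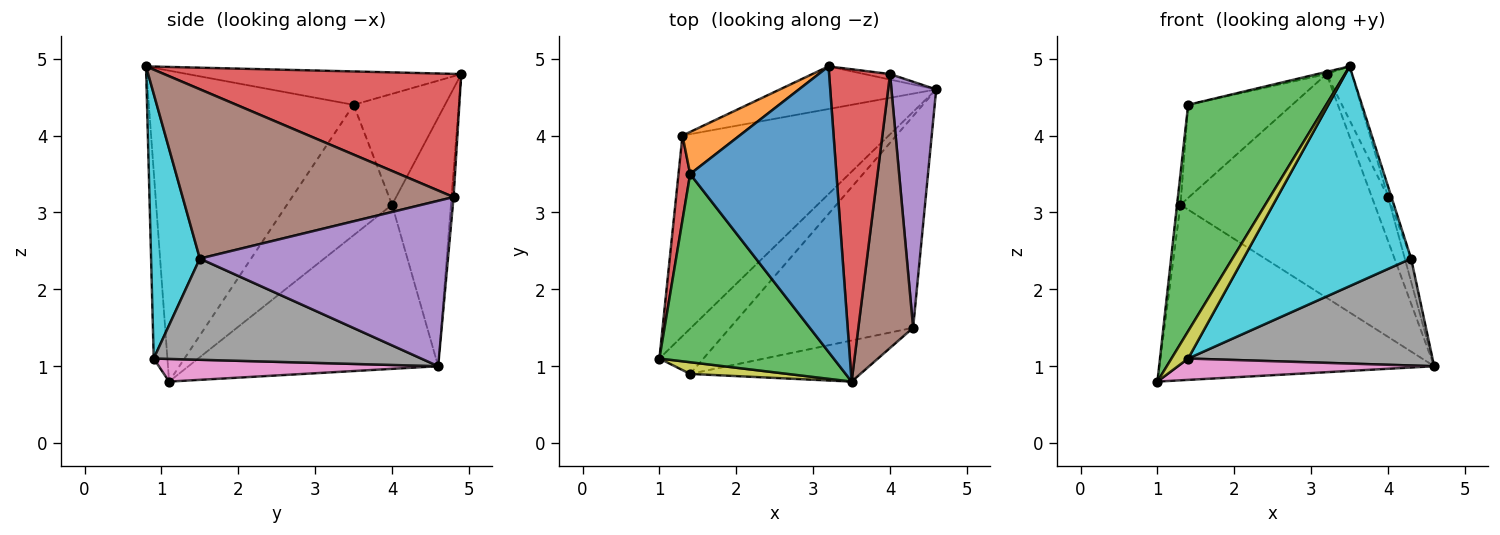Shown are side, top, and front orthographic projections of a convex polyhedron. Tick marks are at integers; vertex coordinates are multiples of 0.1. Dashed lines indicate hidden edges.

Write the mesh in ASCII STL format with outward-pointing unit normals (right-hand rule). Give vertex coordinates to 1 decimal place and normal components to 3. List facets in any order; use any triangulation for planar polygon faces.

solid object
 facet normal -0.514 0.565 -0.646
  outer loop
   vertex 1.3 4.0 3.1
   vertex 4.6 4.6 1.0
   vertex 1.0 1.1 0.8
  endloop
 endfacet
 facet normal -0.285 0.941 -0.179
  outer loop
   vertex 1.3 4.0 3.1
   vertex 3.2 4.9 4.8
   vertex 4.6 4.6 1.0
  endloop
 endfacet
 facet normal -0.123 0.985 -0.123
  outer loop
   vertex 4.0 4.8 3.2
   vertex 4.6 4.6 1.0
   vertex 3.2 4.9 4.8
  endloop
 endfacet
 facet normal 0.894 0.076 0.442
  outer loop
   vertex 4.0 4.8 3.2
   vertex 3.2 4.9 4.8
   vertex 3.5 0.8 4.9
  endloop
 endfacet
 facet normal 0.965 0.024 0.261
  outer loop
   vertex 4.0 4.8 3.2
   vertex 4.3 1.5 2.4
   vertex 4.6 4.6 1.0
  endloop
 endfacet
 facet normal 0.951 0.012 0.308
  outer loop
   vertex 4.0 4.8 3.2
   vertex 3.5 0.8 4.9
   vertex 4.3 1.5 2.4
  endloop
 endfacet
 facet normal 0.422 -0.387 -0.820
  outer loop
   vertex 1.4 0.9 1.1
   vertex 1.0 1.1 0.8
   vertex 4.6 4.6 1.0
  endloop
 endfacet
 facet normal 0.442 -0.404 -0.800
  outer loop
   vertex 1.4 0.9 1.1
   vertex 4.6 4.6 1.0
   vertex 4.3 1.5 2.4
  endloop
 endfacet
 facet normal -0.602 -0.734 0.313
  outer loop
   vertex 1.4 0.9 1.1
   vertex 3.5 0.8 4.9
   vertex 1.0 1.1 0.8
  endloop
 endfacet
 facet normal 0.275 -0.945 -0.177
  outer loop
   vertex 1.4 0.9 1.1
   vertex 4.3 1.5 2.4
   vertex 3.5 0.8 4.9
  endloop
 endfacet
 facet normal -0.222 0.007 0.975
  outer loop
   vertex 1.4 3.5 4.4
   vertex 3.5 0.8 4.9
   vertex 3.2 4.9 4.8
  endloop
 endfacet
 facet normal -0.625 0.711 0.322
  outer loop
   vertex 1.4 3.5 4.4
   vertex 3.2 4.9 4.8
   vertex 1.3 4.0 3.1
  endloop
 endfacet
 facet normal -0.752 -0.507 0.421
  outer loop
   vertex 1.4 3.5 4.4
   vertex 1.0 1.1 0.8
   vertex 3.5 0.8 4.9
  endloop
 endfacet
 facet normal -0.996 0.032 0.089
  outer loop
   vertex 1.4 3.5 4.4
   vertex 1.3 4.0 3.1
   vertex 1.0 1.1 0.8
  endloop
 endfacet
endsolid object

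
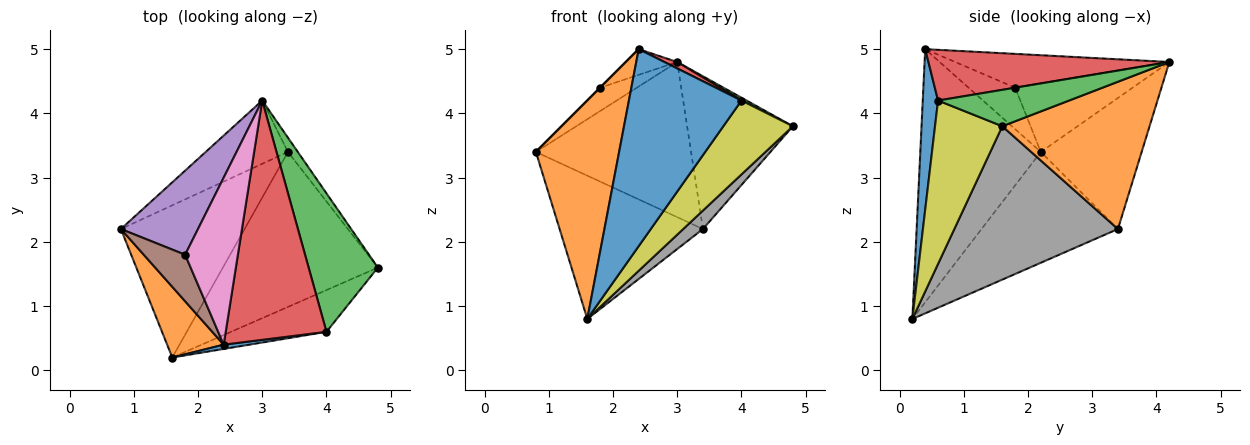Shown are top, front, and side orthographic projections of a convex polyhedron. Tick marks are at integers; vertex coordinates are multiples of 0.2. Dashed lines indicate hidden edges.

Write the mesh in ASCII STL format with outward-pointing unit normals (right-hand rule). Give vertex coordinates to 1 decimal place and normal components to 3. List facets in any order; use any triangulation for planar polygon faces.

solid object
 facet normal -0.516 0.793 -0.323
  outer loop
   vertex 3.4 3.4 2.2
   vertex 0.8 2.2 3.4
   vertex 3.0 4.2 4.8
  endloop
 endfacet
 facet normal 0.811 0.582 -0.054
  outer loop
   vertex 3.4 3.4 2.2
   vertex 3.0 4.2 4.8
   vertex 4.8 1.6 3.8
  endloop
 endfacet
 facet normal 0.465 -0.018 0.885
  outer loop
   vertex 4.0 0.6 4.2
   vertex 4.8 1.6 3.8
   vertex 3.0 4.2 4.8
  endloop
 endfacet
 facet normal 0.449 -0.024 0.893
  outer loop
   vertex 4.0 0.6 4.2
   vertex 3.0 4.2 4.8
   vertex 2.4 0.4 5.0
  endloop
 endfacet
 facet normal -0.650 0.203 0.732
  outer loop
   vertex 1.8 1.8 4.4
   vertex 3.0 4.2 4.8
   vertex 0.8 2.2 3.4
  endloop
 endfacet
 facet normal -0.707 0.000 0.707
  outer loop
   vertex 1.8 1.8 4.4
   vertex 0.8 2.2 3.4
   vertex 2.4 0.4 5.0
  endloop
 endfacet
 facet normal -0.535 0.128 0.835
  outer loop
   vertex 1.8 1.8 4.4
   vertex 2.4 0.4 5.0
   vertex 3.0 4.2 4.8
  endloop
 endfacet
 facet normal 0.701 -0.084 -0.708
  outer loop
   vertex 1.6 0.2 0.8
   vertex 3.4 3.4 2.2
   vertex 4.8 1.6 3.8
  endloop
 endfacet
 facet normal 0.644 -0.666 -0.376
  outer loop
   vertex 1.6 0.2 0.8
   vertex 4.8 1.6 3.8
   vertex 4.0 0.6 4.2
  endloop
 endfacet
 facet normal -0.546 0.574 -0.610
  outer loop
   vertex 1.6 0.2 0.8
   vertex 0.8 2.2 3.4
   vertex 3.4 3.4 2.2
  endloop
 endfacet
 facet normal 0.135 -0.991 0.022
  outer loop
   vertex 1.6 0.2 0.8
   vertex 4.0 0.6 4.2
   vertex 2.4 0.4 5.0
  endloop
 endfacet
 facet normal -0.809 -0.559 0.181
  outer loop
   vertex 1.6 0.2 0.8
   vertex 2.4 0.4 5.0
   vertex 0.8 2.2 3.4
  endloop
 endfacet
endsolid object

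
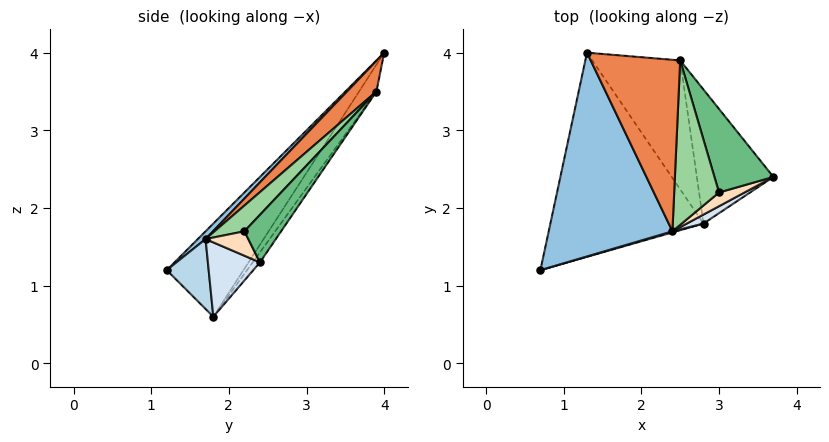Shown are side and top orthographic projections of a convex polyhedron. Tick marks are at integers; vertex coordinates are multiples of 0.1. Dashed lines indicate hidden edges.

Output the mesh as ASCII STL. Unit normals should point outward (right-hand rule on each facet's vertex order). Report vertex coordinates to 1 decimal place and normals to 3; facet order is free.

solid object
 facet normal -0.374 0.695 -0.614
  outer loop
   vertex 2.8 1.8 0.6
   vertex 0.7 1.2 1.2
   vertex 1.3 4.0 4.0
  endloop
 endfacet
 facet normal 0.044 -0.711 0.702
  outer loop
   vertex 2.4 1.7 1.6
   vertex 1.3 4.0 4.0
   vertex 0.7 1.2 1.2
  endloop
 endfacet
 facet normal 0.279 -0.960 0.015
  outer loop
   vertex 2.4 1.7 1.6
   vertex 0.7 1.2 1.2
   vertex 2.8 1.8 0.6
  endloop
 endfacet
 facet normal 0.491 -0.864 0.110
  outer loop
   vertex 2.4 1.7 1.6
   vertex 2.8 1.8 0.6
   vertex 3.7 2.4 1.3
  endloop
 endfacet
 facet normal 0.250 -0.639 0.727
  outer loop
   vertex 2.5 3.9 3.5
   vertex 1.3 4.0 4.0
   vertex 2.4 1.7 1.6
  endloop
 endfacet
 facet normal -0.077 0.804 -0.590
  outer loop
   vertex 2.5 3.9 3.5
   vertex 3.7 2.4 1.3
   vertex 2.8 1.8 0.6
  endloop
 endfacet
 facet normal -0.180 0.788 -0.589
  outer loop
   vertex 2.5 3.9 3.5
   vertex 2.8 1.8 0.6
   vertex 1.3 4.0 4.0
  endloop
 endfacet
 facet normal 0.495 -0.698 0.518
  outer loop
   vertex 3.0 2.2 1.7
   vertex 2.4 1.7 1.6
   vertex 3.7 2.4 1.3
  endloop
 endfacet
 facet normal 0.529 -0.539 0.656
  outer loop
   vertex 3.0 2.2 1.7
   vertex 3.7 2.4 1.3
   vertex 2.5 3.9 3.5
  endloop
 endfacet
 facet normal 0.395 -0.611 0.686
  outer loop
   vertex 3.0 2.2 1.7
   vertex 2.5 3.9 3.5
   vertex 2.4 1.7 1.6
  endloop
 endfacet
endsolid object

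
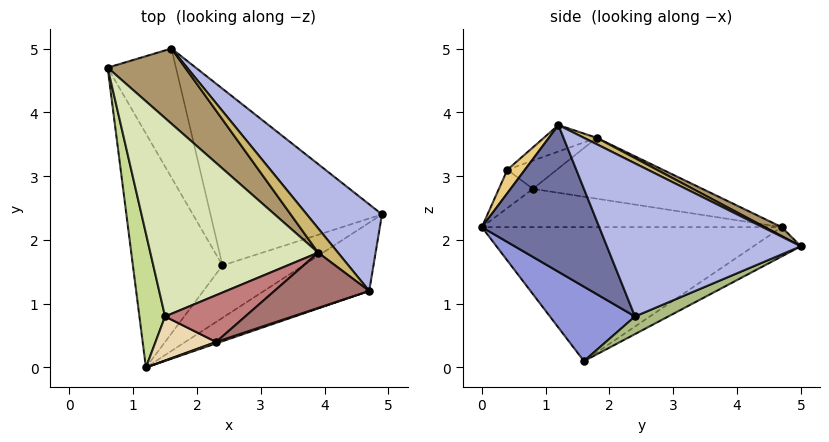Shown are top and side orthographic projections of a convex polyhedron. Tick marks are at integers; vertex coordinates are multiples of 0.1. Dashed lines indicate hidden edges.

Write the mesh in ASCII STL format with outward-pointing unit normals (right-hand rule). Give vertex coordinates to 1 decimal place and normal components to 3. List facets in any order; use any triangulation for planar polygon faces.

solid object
 facet normal 0.432 -0.847 -0.310
  outer loop
   vertex 4.7 1.2 3.8
   vertex 1.2 0.0 2.2
   vertex 4.9 2.4 0.8
  endloop
 endfacet
 facet normal -0.827 -0.106 -0.553
  outer loop
   vertex 2.4 1.6 0.1
   vertex 1.2 0.0 2.2
   vertex 0.6 4.7 2.2
  endloop
 endfacet
 facet normal 0.380 -0.827 -0.413
  outer loop
   vertex 2.4 1.6 0.1
   vertex 4.9 2.4 0.8
   vertex 1.2 0.0 2.2
  endloop
 endfacet
 facet normal 0.650 0.690 0.319
  outer loop
   vertex 1.6 5.0 1.9
   vertex 4.7 1.2 3.8
   vertex 4.9 2.4 0.8
  endloop
 endfacet
 facet normal -0.367 0.367 -0.855
  outer loop
   vertex 1.6 5.0 1.9
   vertex 2.4 1.6 0.1
   vertex 0.6 4.7 2.2
  endloop
 endfacet
 facet normal 0.090 0.482 -0.871
  outer loop
   vertex 1.6 5.0 1.9
   vertex 4.9 2.4 0.8
   vertex 2.4 1.6 0.1
  endloop
 endfacet
 facet normal -0.826 -0.105 0.554
  outer loop
   vertex 1.5 0.8 2.8
   vertex 0.6 4.7 2.2
   vertex 1.2 0.0 2.2
  endloop
 endfacet
 facet normal -0.340 0.066 0.938
  outer loop
   vertex 3.9 1.8 3.6
   vertex 0.6 4.7 2.2
   vertex 1.5 0.8 2.8
  endloop
 endfacet
 facet normal 0.098 0.521 0.848
  outer loop
   vertex 3.9 1.8 3.6
   vertex 1.6 5.0 1.9
   vertex 0.6 4.7 2.2
  endloop
 endfacet
 facet normal 0.248 0.587 0.770
  outer loop
   vertex 3.9 1.8 3.6
   vertex 4.7 1.2 3.8
   vertex 1.6 5.0 1.9
  endloop
 endfacet
 facet normal 0.301 -0.952 0.055
  outer loop
   vertex 2.3 0.4 3.1
   vertex 1.2 0.0 2.2
   vertex 4.7 1.2 3.8
  endloop
 endfacet
 facet normal -0.490 -0.398 0.776
  outer loop
   vertex 2.3 0.4 3.1
   vertex 1.5 0.8 2.8
   vertex 1.2 0.0 2.2
  endloop
 endfacet
 facet normal -0.268 -0.037 0.963
  outer loop
   vertex 2.3 0.4 3.1
   vertex 4.7 1.2 3.8
   vertex 3.9 1.8 3.6
  endloop
 endfacet
 facet normal -0.332 0.043 0.942
  outer loop
   vertex 2.3 0.4 3.1
   vertex 3.9 1.8 3.6
   vertex 1.5 0.8 2.8
  endloop
 endfacet
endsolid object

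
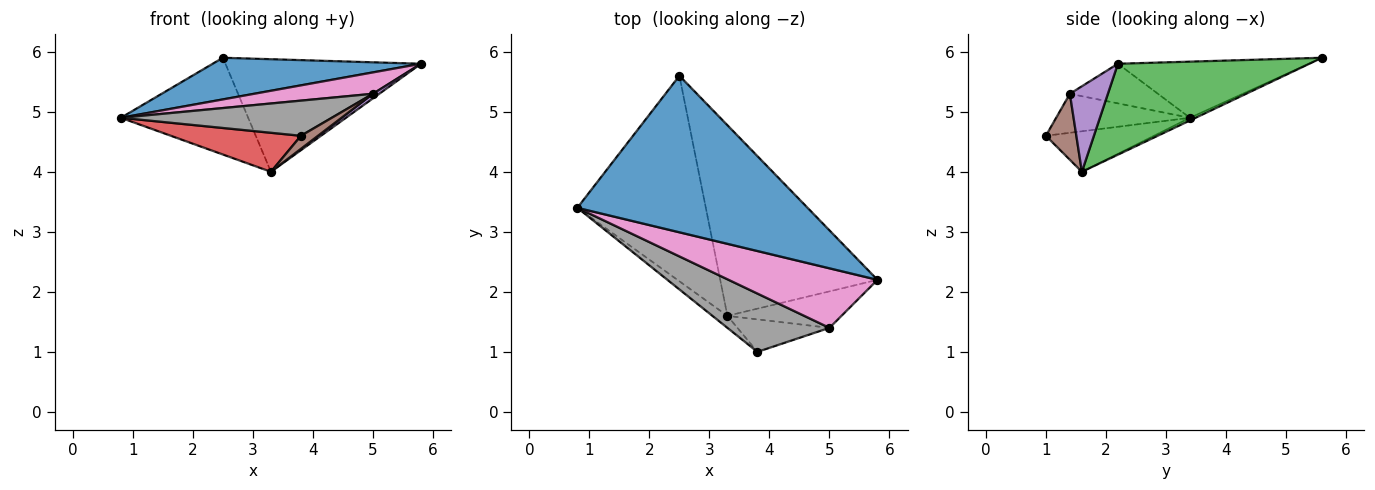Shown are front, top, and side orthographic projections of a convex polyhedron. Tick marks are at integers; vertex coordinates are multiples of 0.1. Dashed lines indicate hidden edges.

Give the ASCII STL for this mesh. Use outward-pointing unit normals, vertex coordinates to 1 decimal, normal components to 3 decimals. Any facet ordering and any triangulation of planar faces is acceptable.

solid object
 facet normal -0.229 -0.250 0.941
  outer loop
   vertex 2.5 5.6 5.9
   vertex 0.8 3.4 4.9
   vertex 5.8 2.2 5.8
  endloop
 endfacet
 facet normal -0.019 0.426 -0.905
  outer loop
   vertex 3.3 1.6 4.0
   vertex 0.8 3.4 4.9
   vertex 2.5 5.6 5.9
  endloop
 endfacet
 facet normal 0.446 0.455 -0.771
  outer loop
   vertex 3.3 1.6 4.0
   vertex 2.5 5.6 5.9
   vertex 5.8 2.2 5.8
  endloop
 endfacet
 facet normal -0.622 -0.749 -0.230
  outer loop
   vertex 3.8 1.0 4.6
   vertex 0.8 3.4 4.9
   vertex 3.3 1.6 4.0
  endloop
 endfacet
 facet normal 0.597 -0.100 -0.796
  outer loop
   vertex 5.0 1.4 5.3
   vertex 3.3 1.6 4.0
   vertex 5.8 2.2 5.8
  endloop
 endfacet
 facet normal 0.554 -0.311 -0.772
  outer loop
   vertex 5.0 1.4 5.3
   vertex 3.8 1.0 4.6
   vertex 3.3 1.6 4.0
  endloop
 endfacet
 facet normal -0.243 -0.328 0.913
  outer loop
   vertex 5.0 1.4 5.3
   vertex 5.8 2.2 5.8
   vertex 0.8 3.4 4.9
  endloop
 endfacet
 facet normal -0.311 -0.491 0.814
  outer loop
   vertex 5.0 1.4 5.3
   vertex 0.8 3.4 4.9
   vertex 3.8 1.0 4.6
  endloop
 endfacet
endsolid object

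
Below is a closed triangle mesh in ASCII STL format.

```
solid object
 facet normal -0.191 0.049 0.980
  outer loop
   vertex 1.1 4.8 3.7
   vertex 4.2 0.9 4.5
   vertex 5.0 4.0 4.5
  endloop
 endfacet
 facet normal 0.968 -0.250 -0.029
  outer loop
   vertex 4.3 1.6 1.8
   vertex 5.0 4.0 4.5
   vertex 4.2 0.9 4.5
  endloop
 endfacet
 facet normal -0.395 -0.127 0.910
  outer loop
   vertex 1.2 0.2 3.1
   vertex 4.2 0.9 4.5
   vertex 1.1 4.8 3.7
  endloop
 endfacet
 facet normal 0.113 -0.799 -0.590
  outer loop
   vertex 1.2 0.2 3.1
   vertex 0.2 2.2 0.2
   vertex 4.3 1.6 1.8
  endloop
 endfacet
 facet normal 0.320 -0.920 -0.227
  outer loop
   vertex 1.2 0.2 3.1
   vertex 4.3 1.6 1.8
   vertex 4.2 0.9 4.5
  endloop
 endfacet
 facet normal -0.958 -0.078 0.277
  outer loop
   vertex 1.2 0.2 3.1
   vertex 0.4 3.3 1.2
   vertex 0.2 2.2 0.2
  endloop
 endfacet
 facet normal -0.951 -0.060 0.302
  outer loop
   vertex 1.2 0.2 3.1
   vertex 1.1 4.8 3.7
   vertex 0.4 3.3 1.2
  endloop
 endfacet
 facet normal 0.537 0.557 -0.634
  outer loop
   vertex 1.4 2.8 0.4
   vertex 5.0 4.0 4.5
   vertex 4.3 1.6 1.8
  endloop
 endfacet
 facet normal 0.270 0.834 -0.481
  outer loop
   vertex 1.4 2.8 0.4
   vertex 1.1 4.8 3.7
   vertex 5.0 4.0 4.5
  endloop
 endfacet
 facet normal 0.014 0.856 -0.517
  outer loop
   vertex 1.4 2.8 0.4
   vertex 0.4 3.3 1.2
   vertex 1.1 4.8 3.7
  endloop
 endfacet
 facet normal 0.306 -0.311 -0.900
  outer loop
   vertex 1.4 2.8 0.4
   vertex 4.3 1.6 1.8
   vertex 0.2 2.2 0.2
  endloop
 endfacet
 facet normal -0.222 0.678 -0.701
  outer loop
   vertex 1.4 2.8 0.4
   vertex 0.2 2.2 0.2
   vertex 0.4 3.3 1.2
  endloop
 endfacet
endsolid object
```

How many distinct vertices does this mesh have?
8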